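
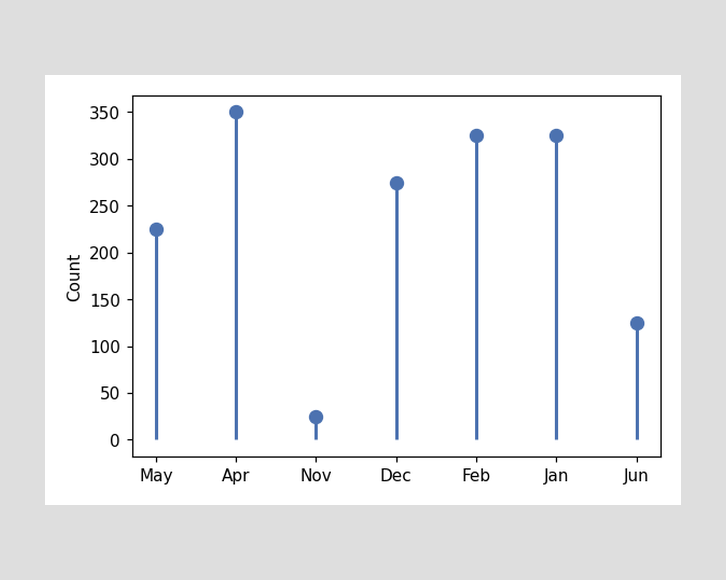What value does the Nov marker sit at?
25

The Nov marker sits at 25.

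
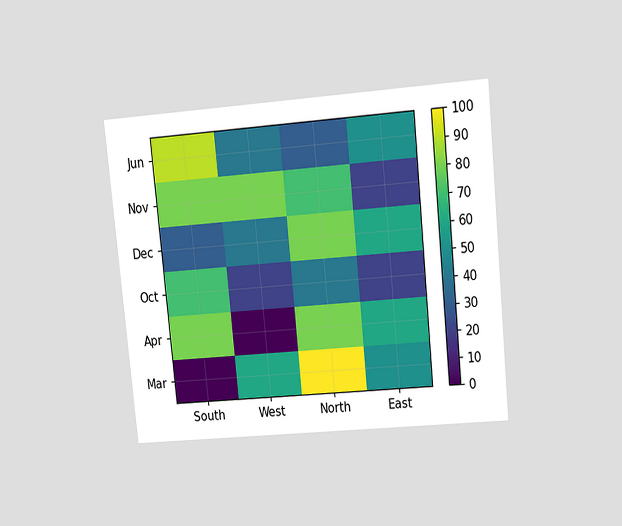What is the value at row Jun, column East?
The chart is tilted about 6° counter-clockwise and viewed at a slight angle. Matching cell (Jun, East) against the colorbar gives 50.

50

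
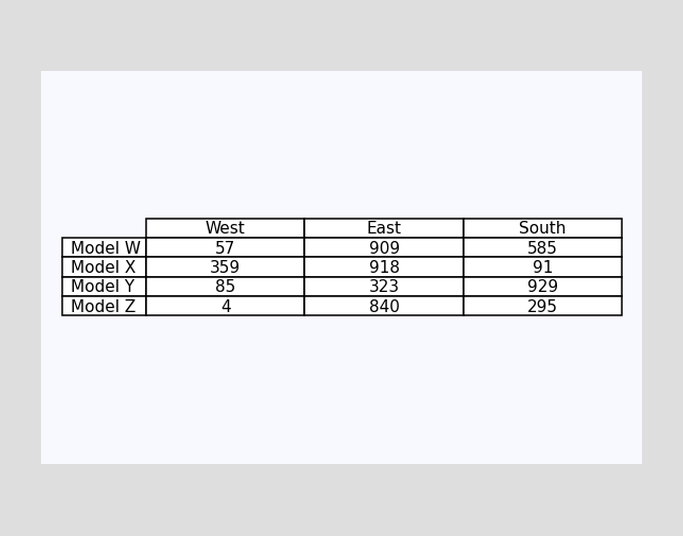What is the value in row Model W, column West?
57

The (Model W, West) cell reads 57.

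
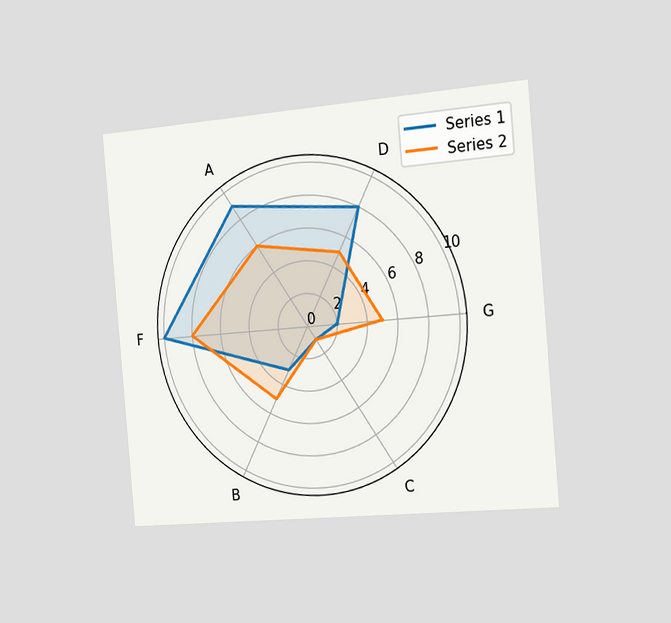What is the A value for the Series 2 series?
The chart is tilted about 5° counter-clockwise and viewed slightly from the right. On the A axis, Series 2 reaches 6.

6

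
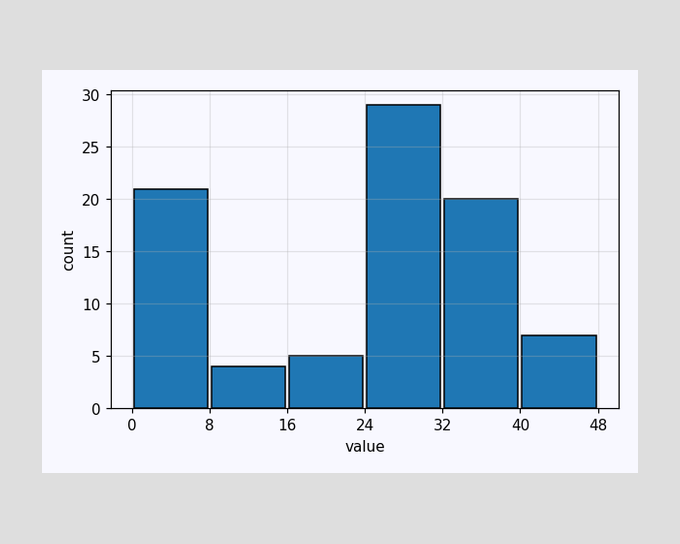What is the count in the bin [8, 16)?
4

The [8, 16) bin has height 4.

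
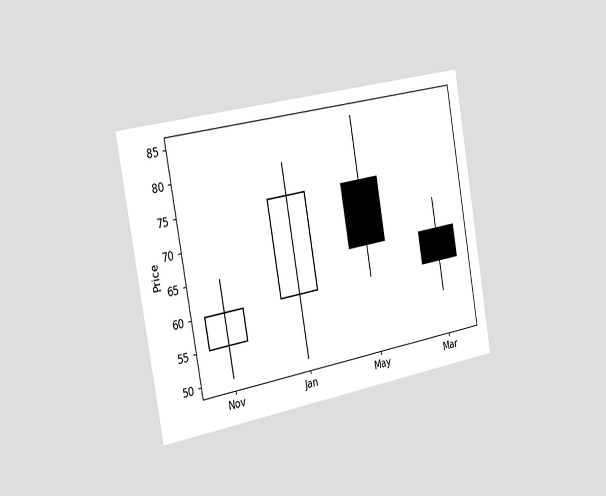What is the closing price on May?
The chart is tilted about 10° counter-clockwise and viewed slightly from the left. The May candle closes at 65.

65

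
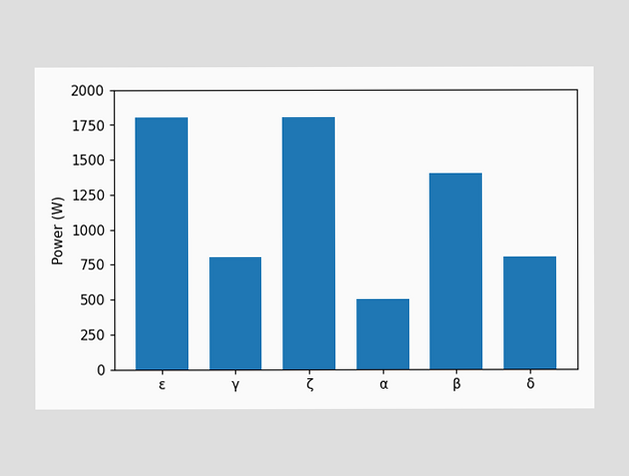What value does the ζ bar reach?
Reading along the chart's y-axis, the ζ bar reaches 1800W.

1800W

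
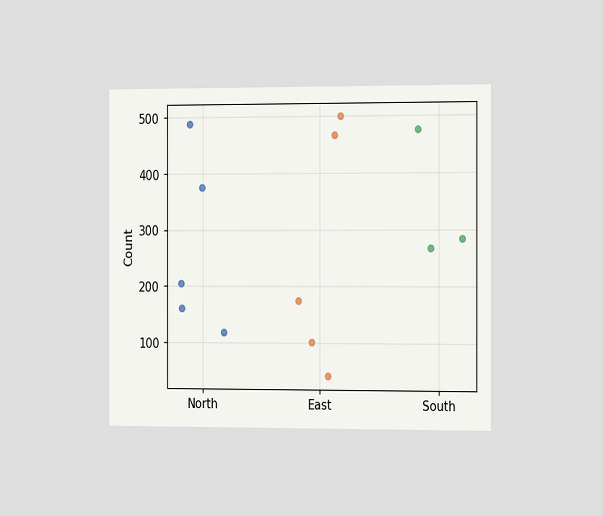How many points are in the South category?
3

The chart is viewed slightly from the right. Counting the markers in the South column gives 3.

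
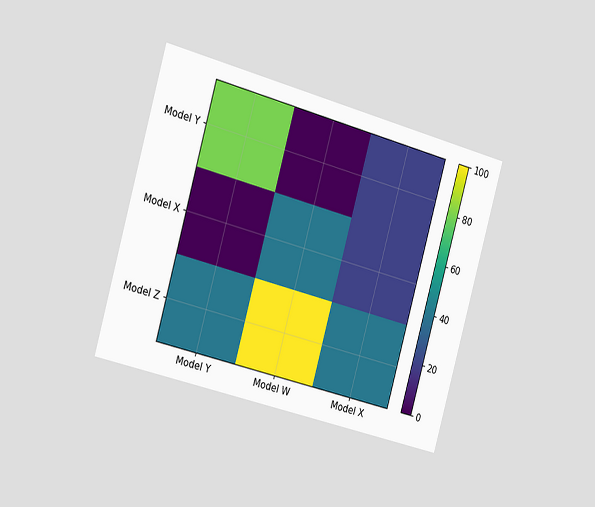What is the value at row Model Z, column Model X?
The chart is tilted about 16° clockwise and viewed slightly from the left. Matching cell (Model Z, Model X) against the colorbar gives 40.

40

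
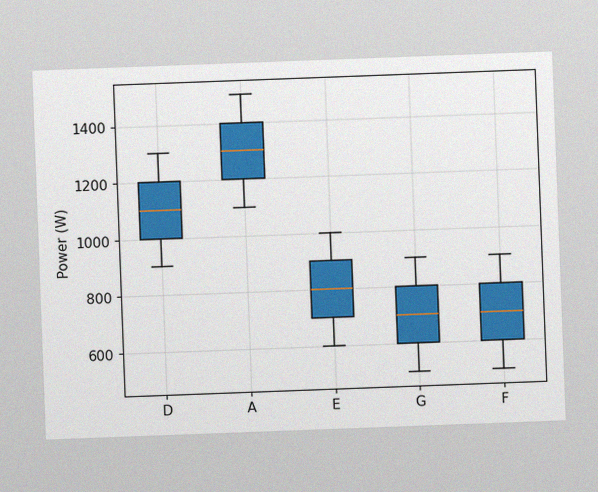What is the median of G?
The chart is tilted about 2° counter-clockwise, with some photo noise. The median line in the G box sits at 700W.

700W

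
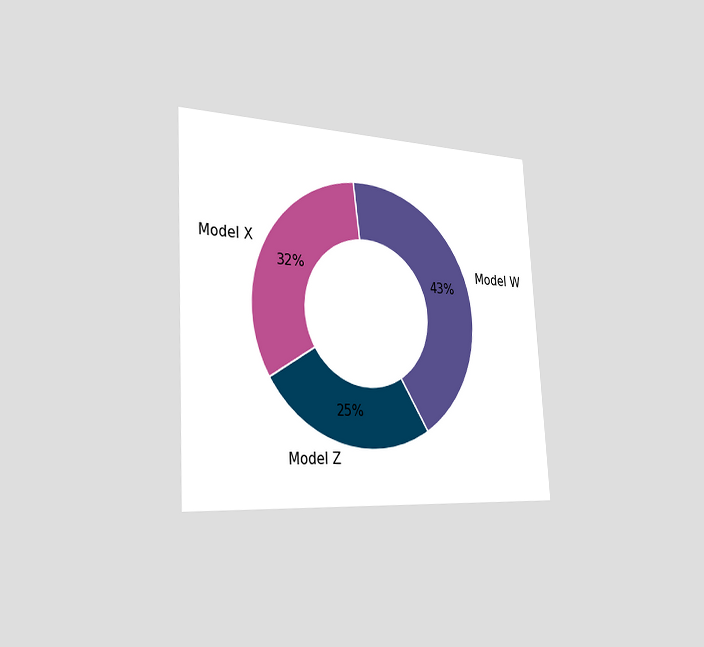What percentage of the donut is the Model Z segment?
25%

The chart is tilted about 3° counter-clockwise and viewed slightly from the left. The Model Z segment takes up 25% of the ring.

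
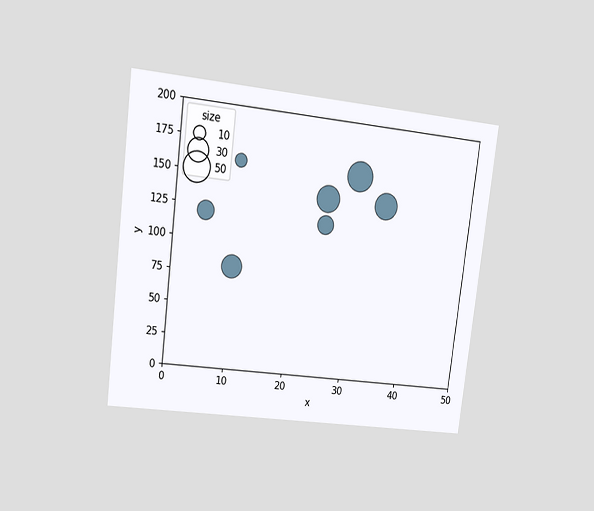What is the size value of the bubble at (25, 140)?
40

The chart is tilted about 7° clockwise and viewed at a slight angle. Matching the bubble at (25, 140) against the size legend gives 40.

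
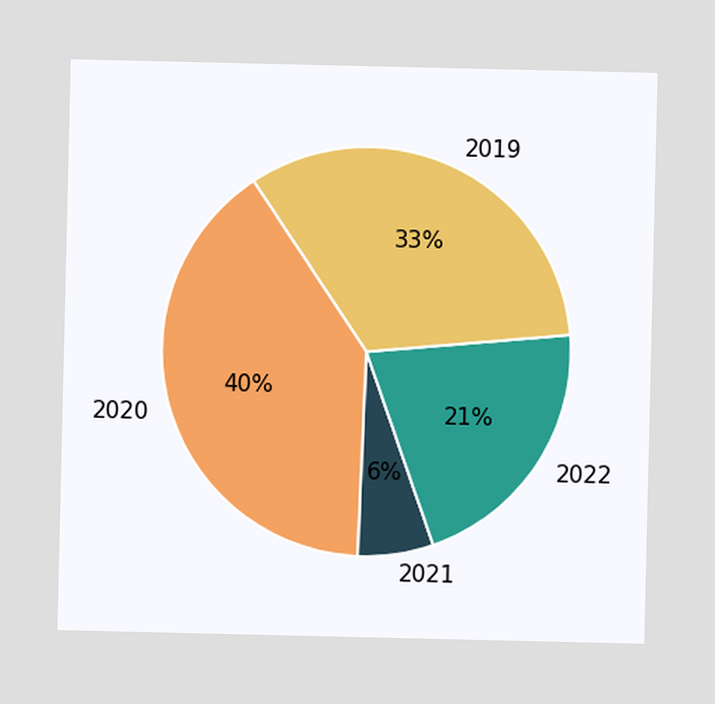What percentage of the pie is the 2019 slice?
The 2019 slice takes up 33% of the pie.

33%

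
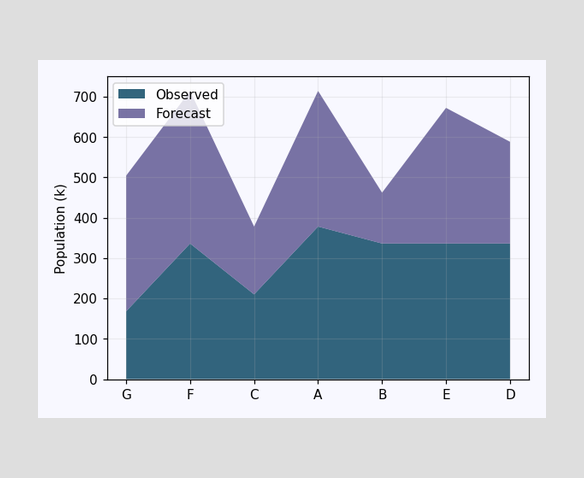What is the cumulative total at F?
714k

The stacked total at F reaches 714k.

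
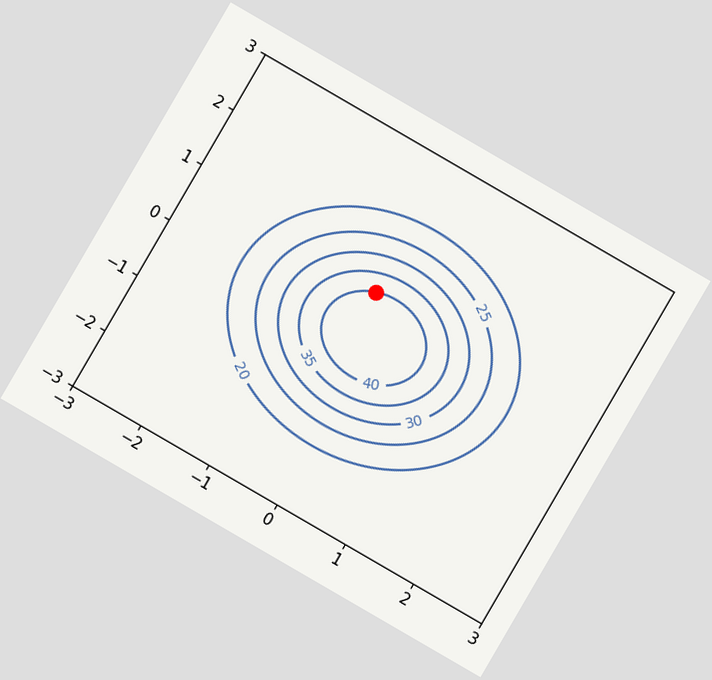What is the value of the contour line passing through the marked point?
The chart is tilted about 30° clockwise. The marked point sits on the contour labelled 40.

40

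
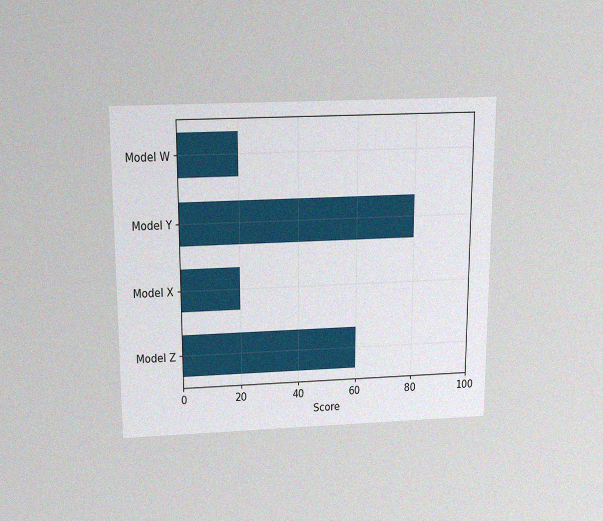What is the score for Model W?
20

The chart is viewed slightly from above, with some photo noise. Reading along the chart's x-axis, the Model W bar reaches 20.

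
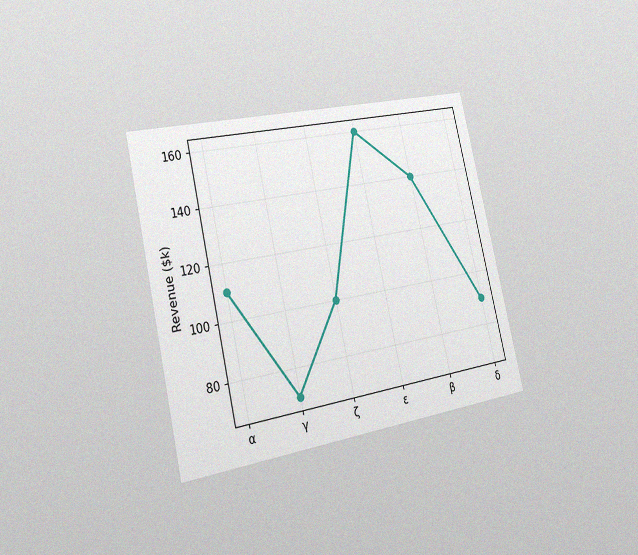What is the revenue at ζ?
$100k

The chart is tilted about 13° counter-clockwise and viewed slightly from the left, with some photo noise. At ζ, the line is at $100k.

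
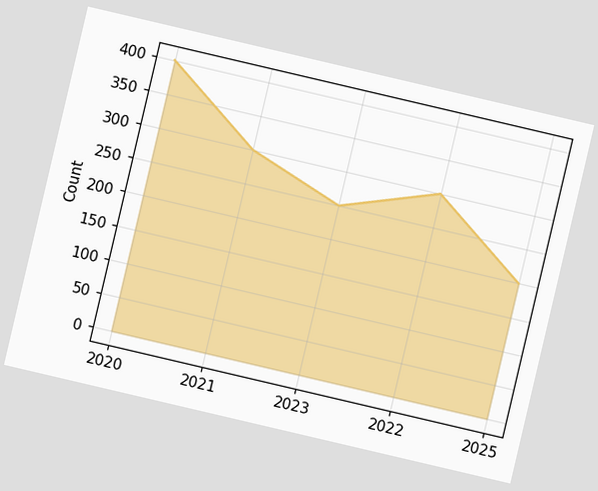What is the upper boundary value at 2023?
250

The chart is tilted about 13° clockwise. At 2023 the upper boundary is at 250.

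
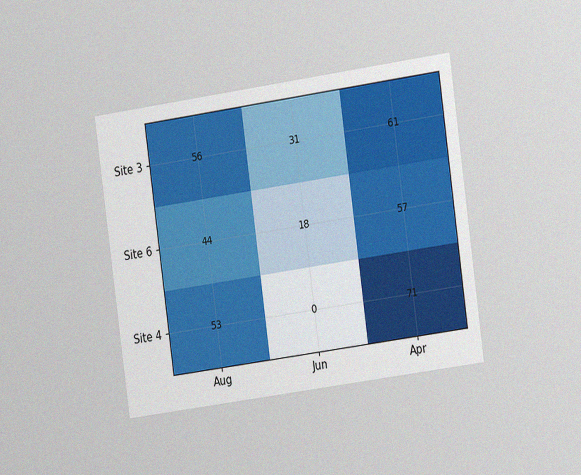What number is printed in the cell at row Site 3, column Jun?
31

The chart is tilted about 8° counter-clockwise and viewed slightly from the right, with some photo noise. The (Site 3, Jun) cell reads 31.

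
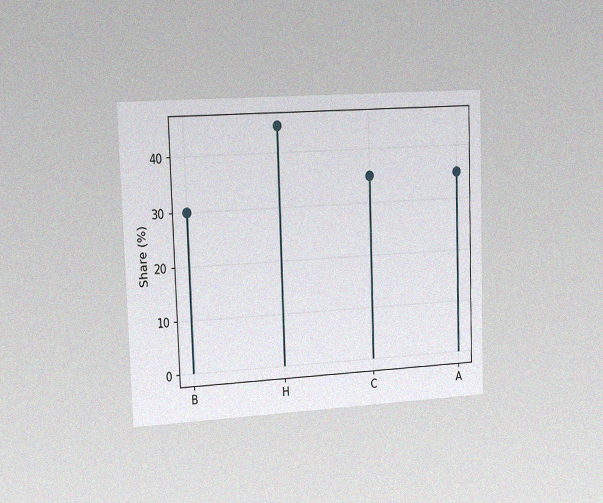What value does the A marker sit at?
The chart is tilted about 2° counter-clockwise and viewed slightly from the left, with some photo noise. The A marker sits at 35%.

35%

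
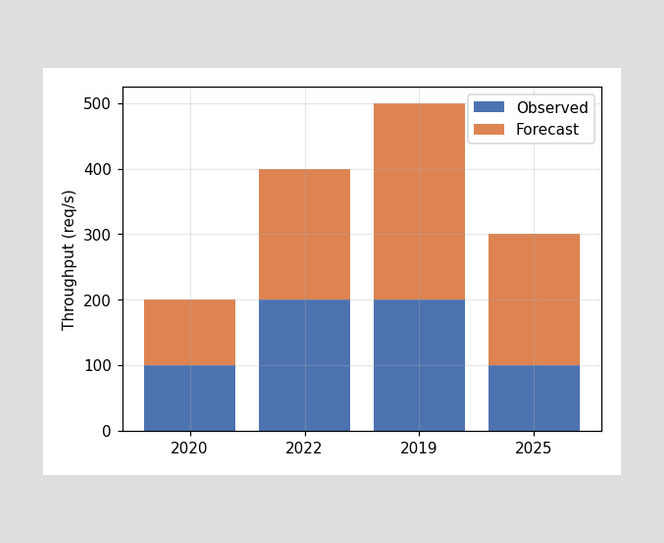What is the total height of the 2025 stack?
The 2025 stack's top reaches 300req/s on the y-axis.

300req/s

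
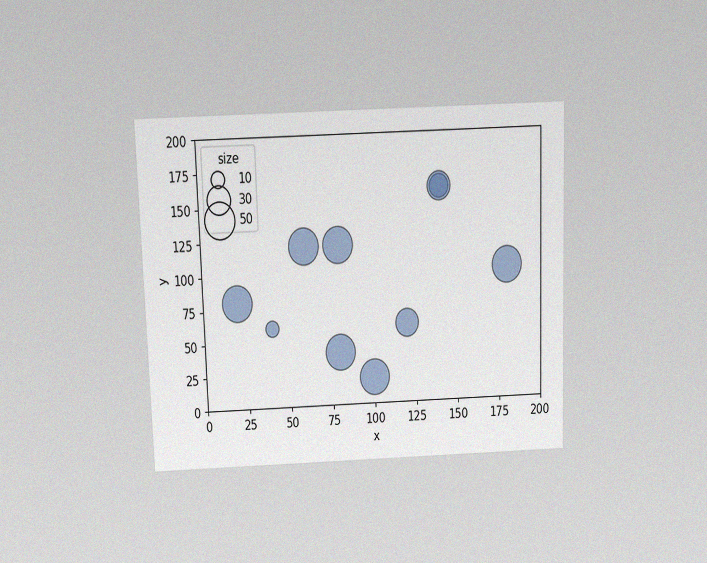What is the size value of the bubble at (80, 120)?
50

The chart is viewed slightly from above, with some photo noise. Matching the bubble at (80, 120) against the size legend gives 50.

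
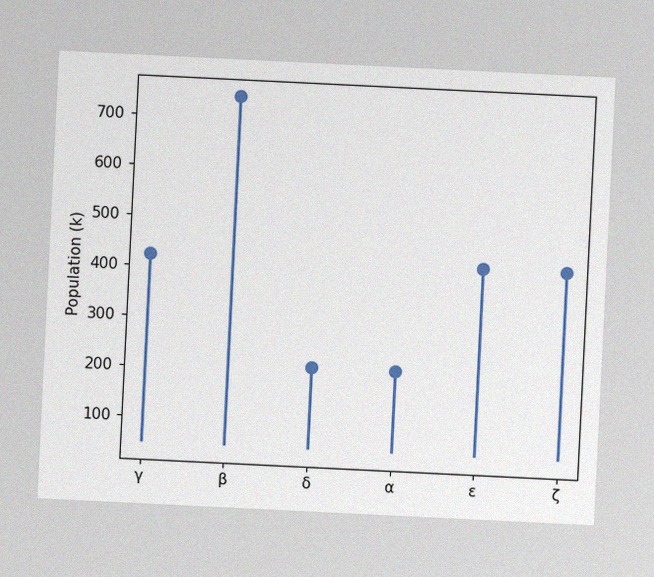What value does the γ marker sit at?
424k

The chart is tilted about 3° clockwise, with some photo noise. The γ marker sits at 424k.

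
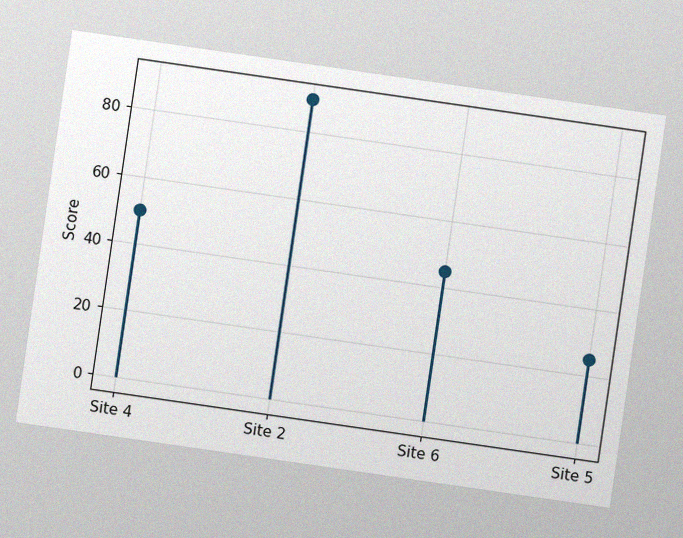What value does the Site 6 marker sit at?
45

The chart is tilted about 8° clockwise, with some photo noise. The Site 6 marker sits at 45.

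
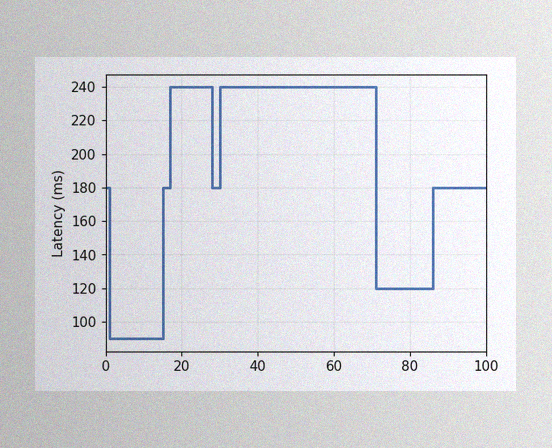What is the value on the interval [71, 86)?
The image has some photo noise and uneven lighting. On [71, 86) the step sits at 120ms.

120ms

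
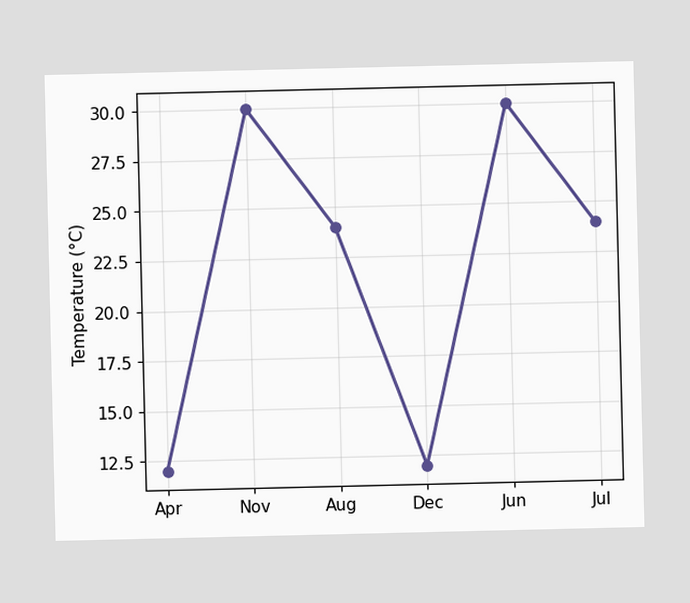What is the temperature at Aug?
24°C

At Aug, the line is at 24°C.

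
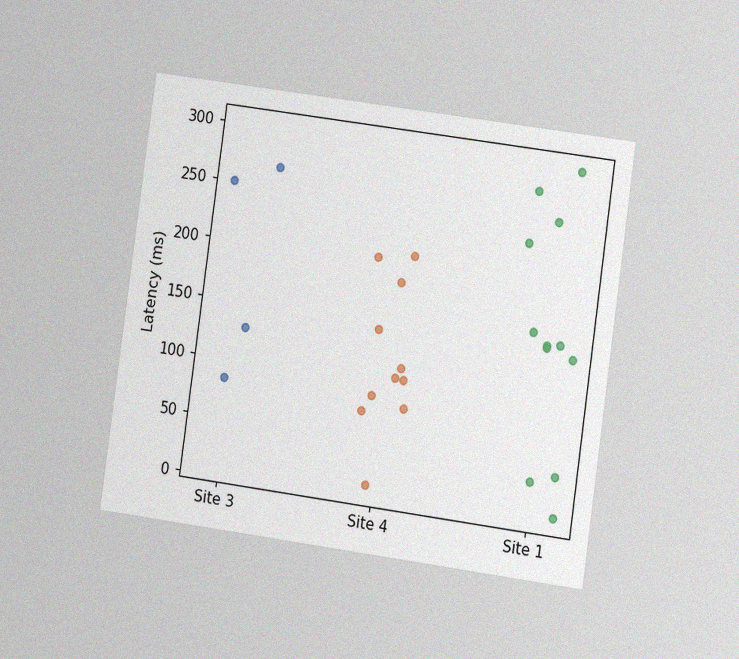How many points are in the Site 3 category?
The chart is tilted about 8° clockwise and viewed at a slight angle, with some photo noise. Counting the markers in the Site 3 column gives 4.

4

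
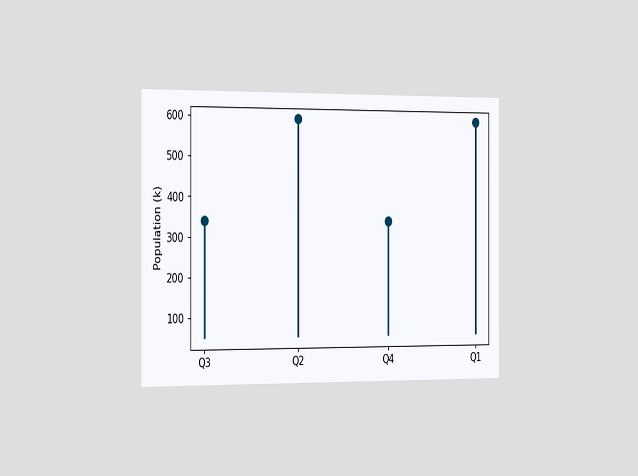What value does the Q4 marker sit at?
340k

The chart is viewed slightly from the left. The Q4 marker sits at 340k.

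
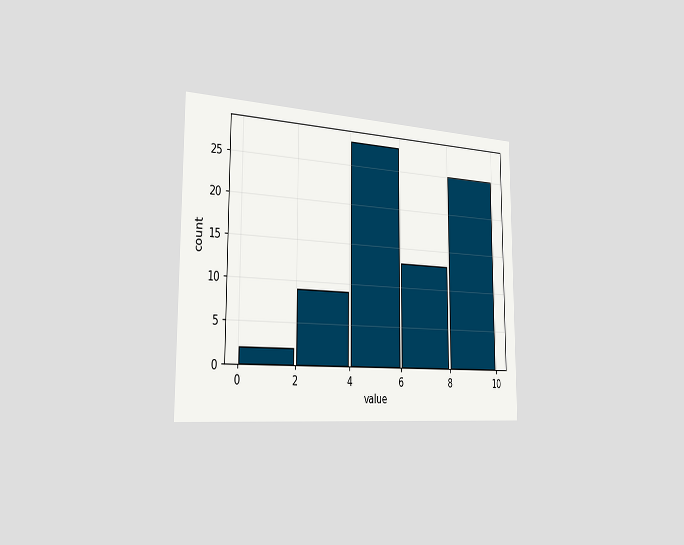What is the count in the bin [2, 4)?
The chart is viewed slightly from the left. The [2, 4) bin has height 9.

9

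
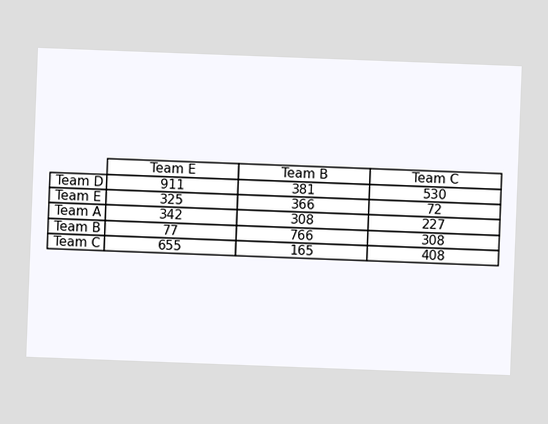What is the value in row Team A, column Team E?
342

The chart is tilted about 2° clockwise. The (Team A, Team E) cell reads 342.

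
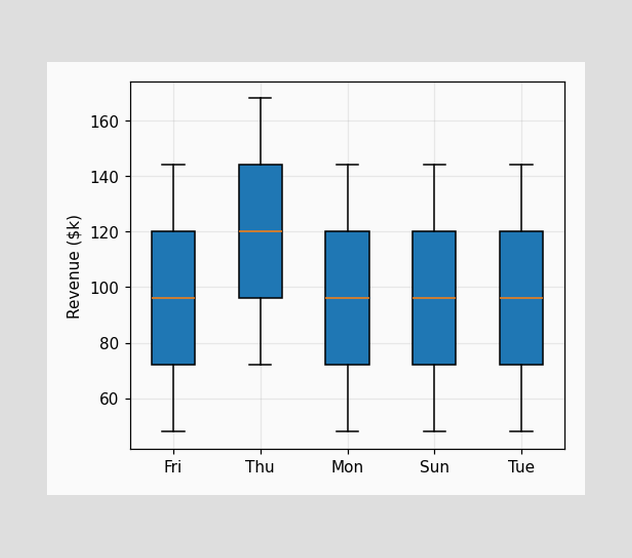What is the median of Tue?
The median line in the Tue box sits at $96k.

$96k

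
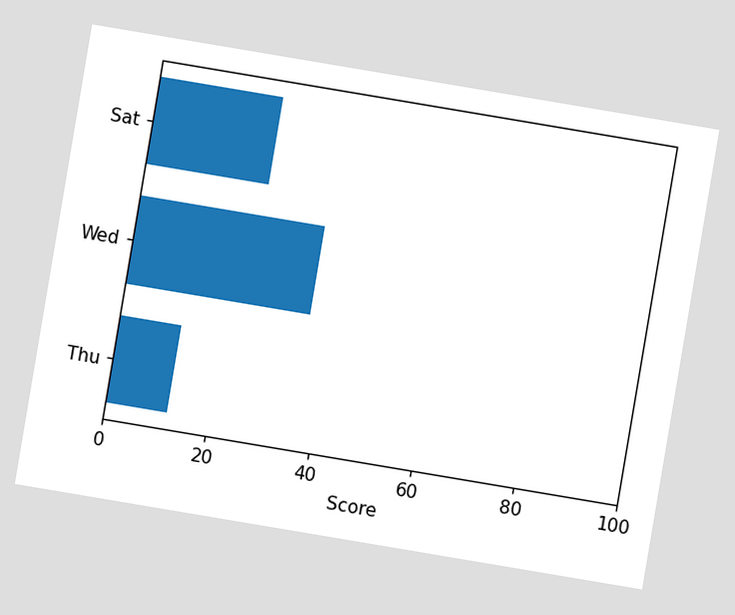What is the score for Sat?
The chart is tilted about 10° clockwise. Reading along the chart's x-axis, the Sat bar reaches 24.

24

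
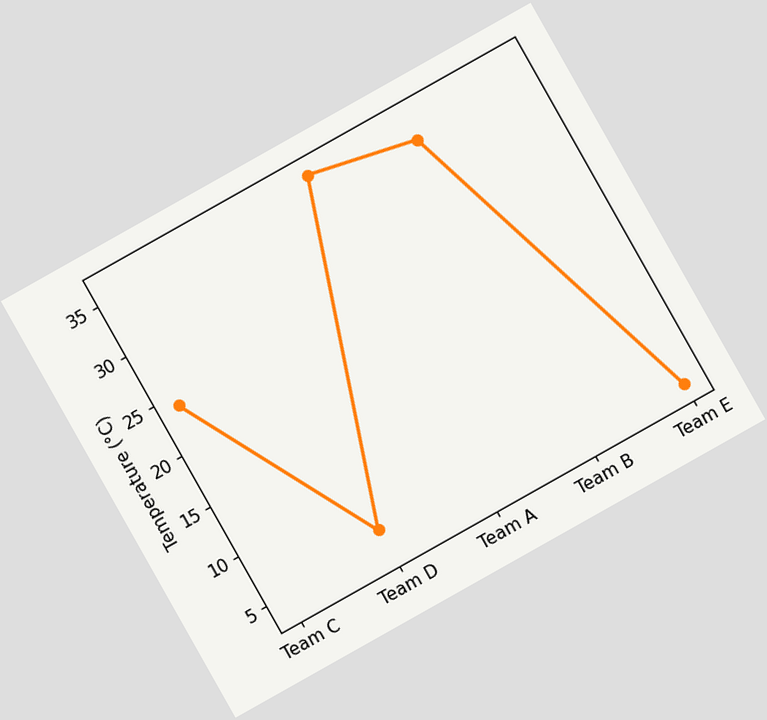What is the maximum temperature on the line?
The chart is tilted about 29° counter-clockwise. The highest point is at Team A, and reading across to the y-axis gives 36°C.

36°C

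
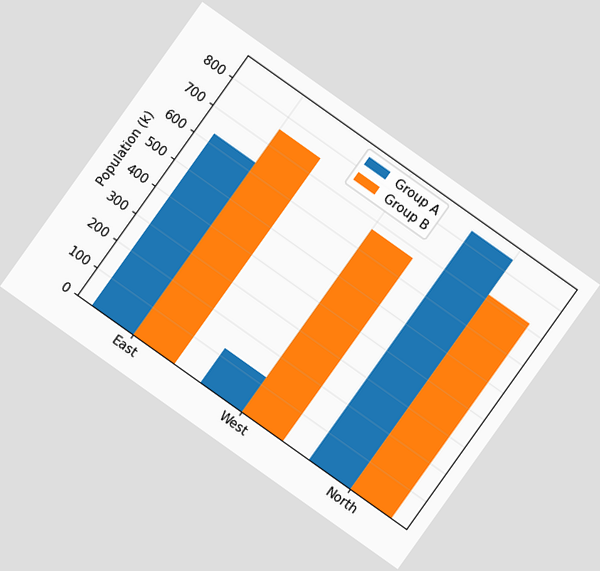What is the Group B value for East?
The chart is tilted about 35° clockwise. The Group B bar at East reaches 756k on the y-axis.

756k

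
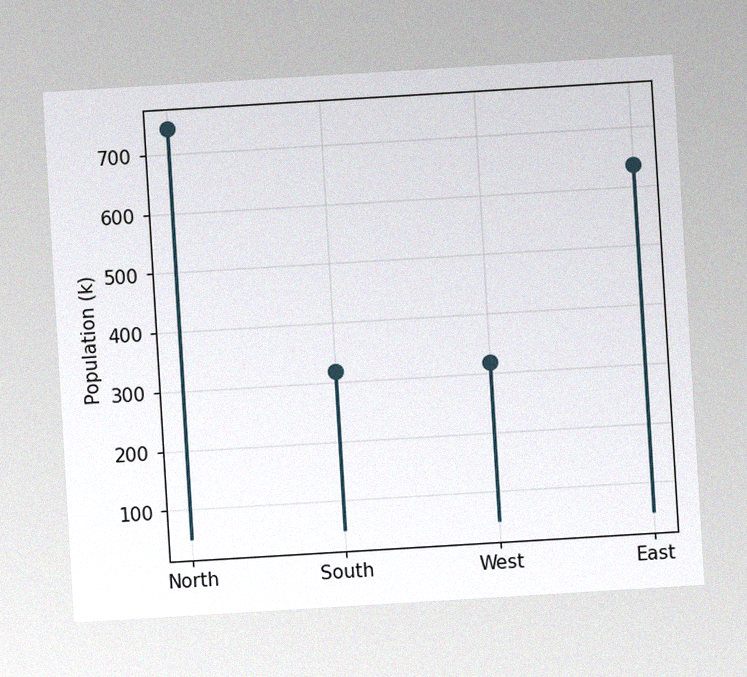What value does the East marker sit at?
The chart is tilted about 3° counter-clockwise, with some photo noise. The East marker sits at 636k.

636k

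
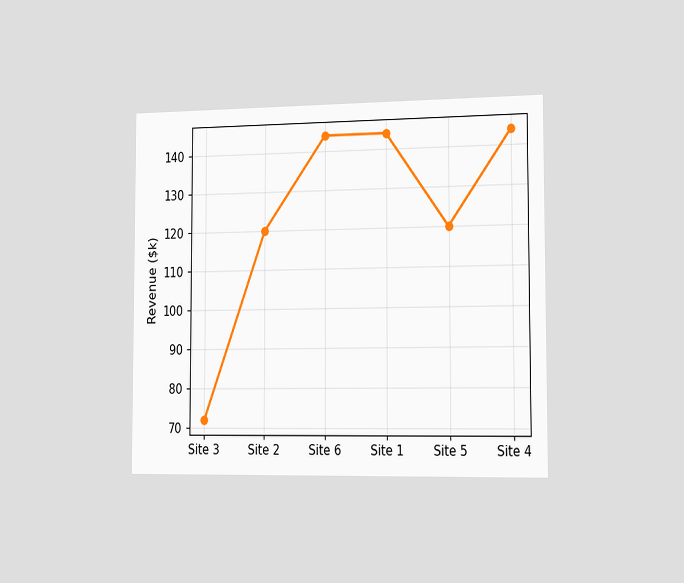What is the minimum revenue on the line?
The chart is viewed slightly from the right. The lowest point is at Site 3, and reading across to the y-axis gives $72k.

$72k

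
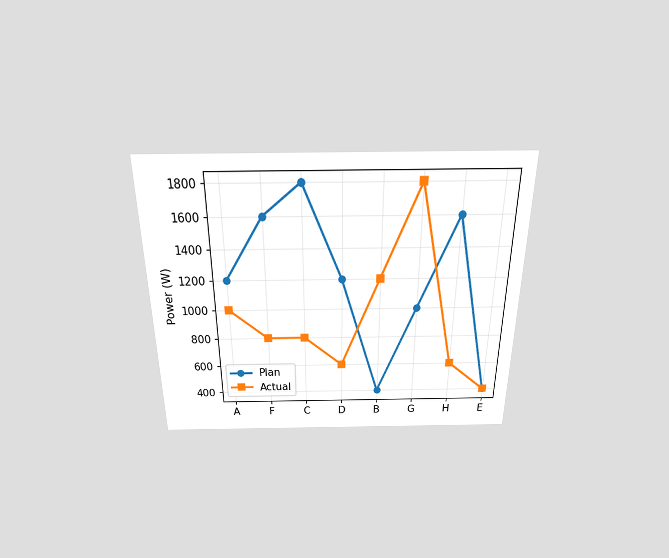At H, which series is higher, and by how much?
Plan, by 1000W

The chart is viewed slightly from above. At H, Plan sits above the other line by 1000W.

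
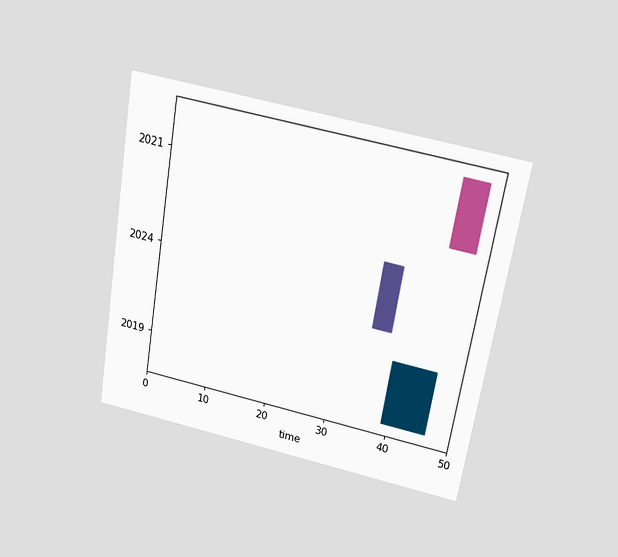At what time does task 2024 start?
The chart is tilted about 9° clockwise and viewed slightly from above. The 2024 bar begins at t=35.

35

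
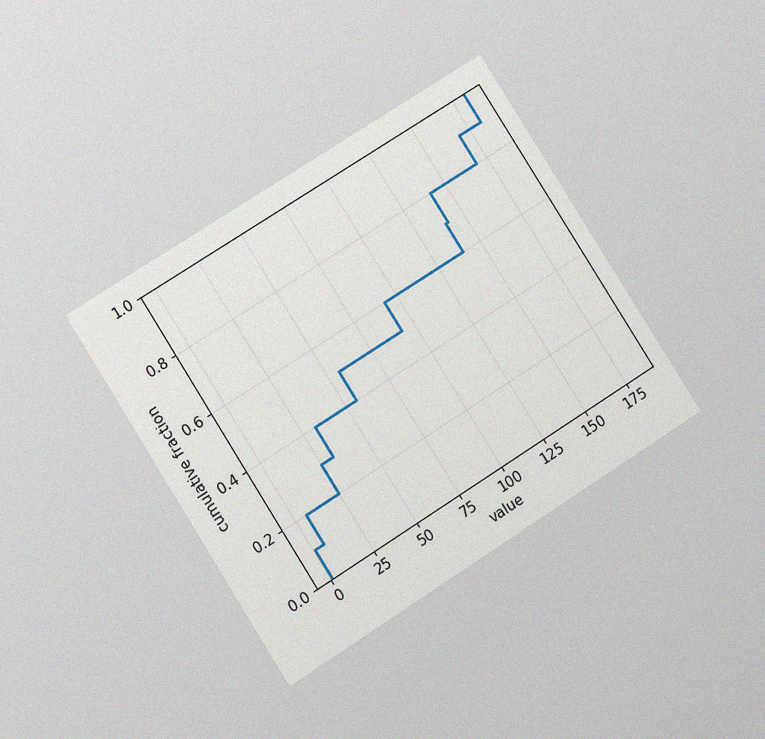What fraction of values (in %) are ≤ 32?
40%

The chart is tilted about 32° counter-clockwise and viewed at a slight angle, with some photo noise. At x=32 the ECDF step is at 40%.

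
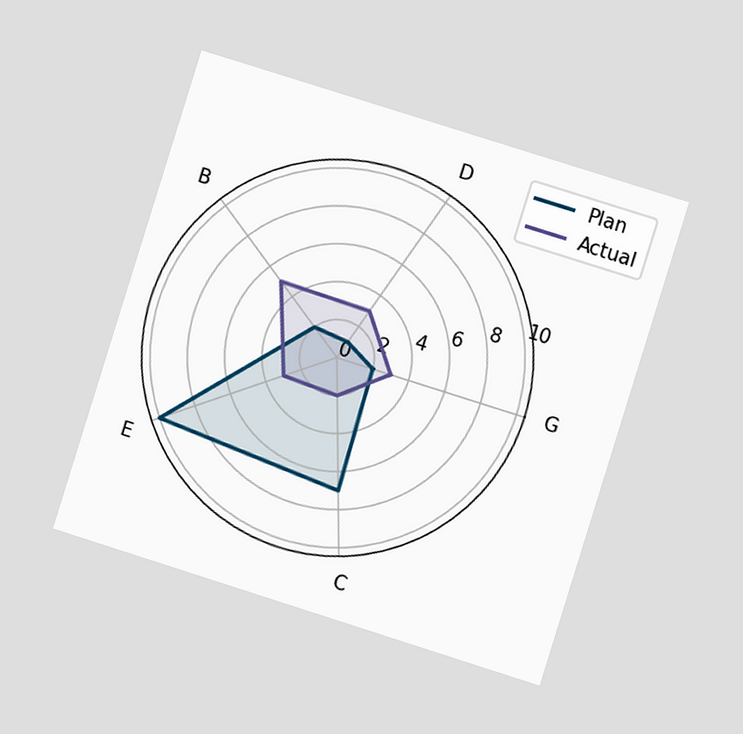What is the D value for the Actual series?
The chart is tilted about 17° clockwise and viewed at a slight angle. On the D axis, Actual reaches 3.

3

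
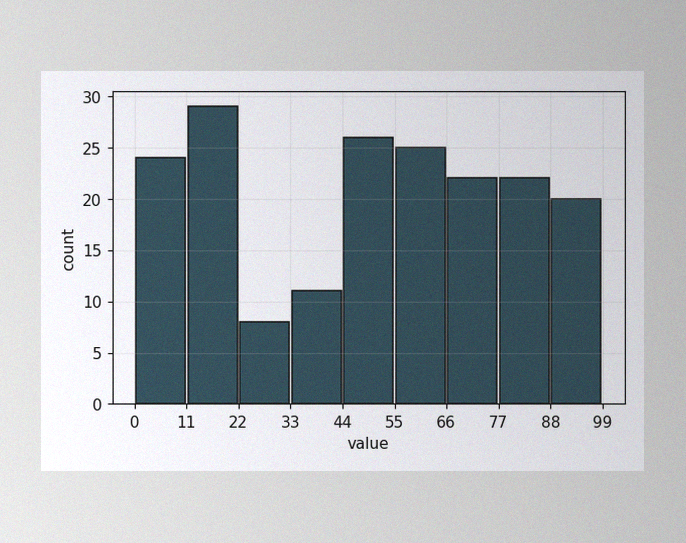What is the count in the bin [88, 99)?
20

The image has some photo noise and uneven lighting. The [88, 99) bin has height 20.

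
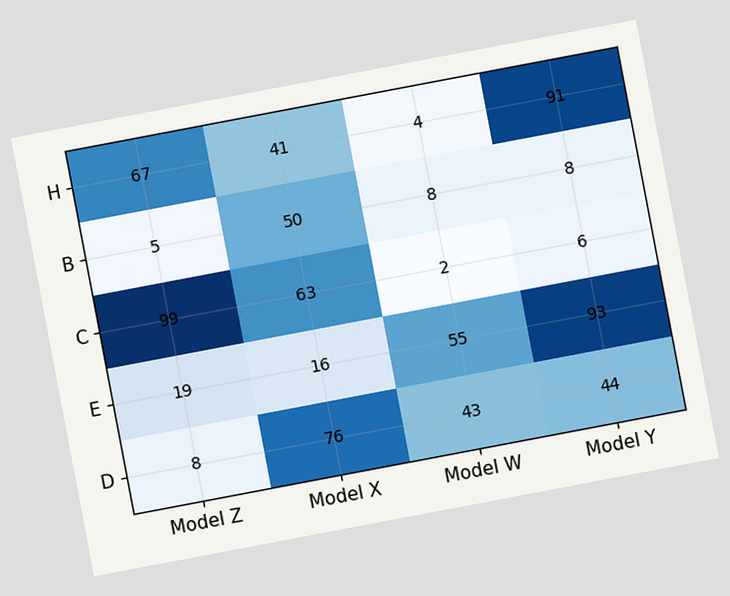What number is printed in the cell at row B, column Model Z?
5

The chart is tilted about 11° counter-clockwise. The (B, Model Z) cell reads 5.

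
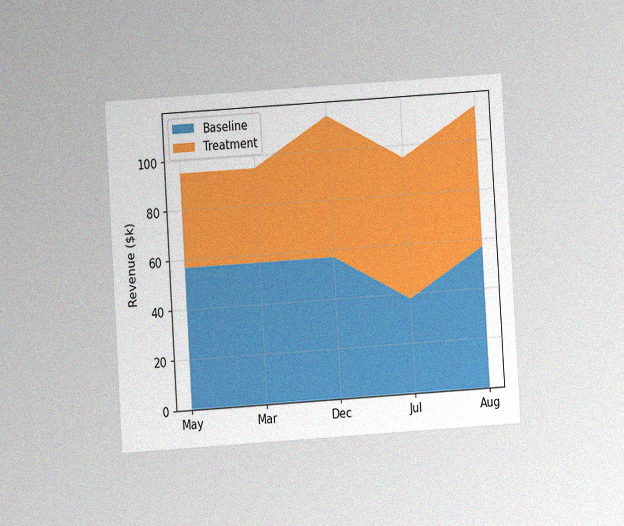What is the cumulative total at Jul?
$95k

The chart is tilted about 4° counter-clockwise and viewed at a slight angle, with some photo noise. The stacked total at Jul reaches $95k.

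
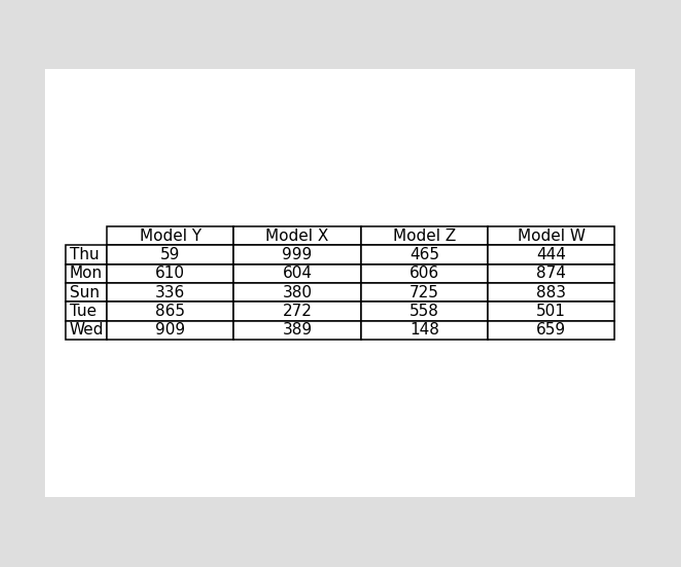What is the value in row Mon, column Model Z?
606

The (Mon, Model Z) cell reads 606.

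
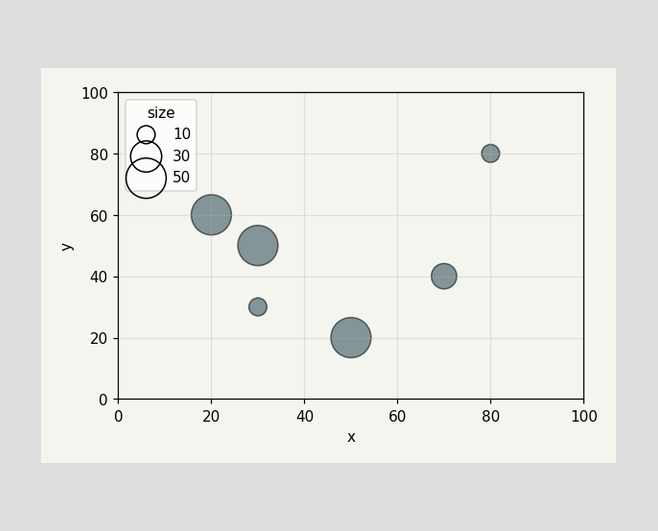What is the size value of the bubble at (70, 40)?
Matching the bubble at (70, 40) against the size legend gives 20.

20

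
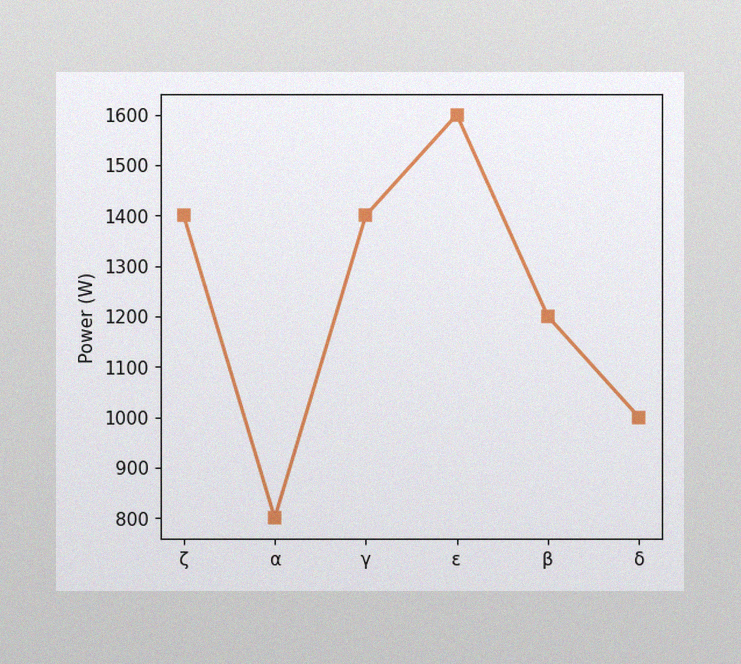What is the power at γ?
The image has some photo noise and uneven lighting. At γ, the line is at 1400W.

1400W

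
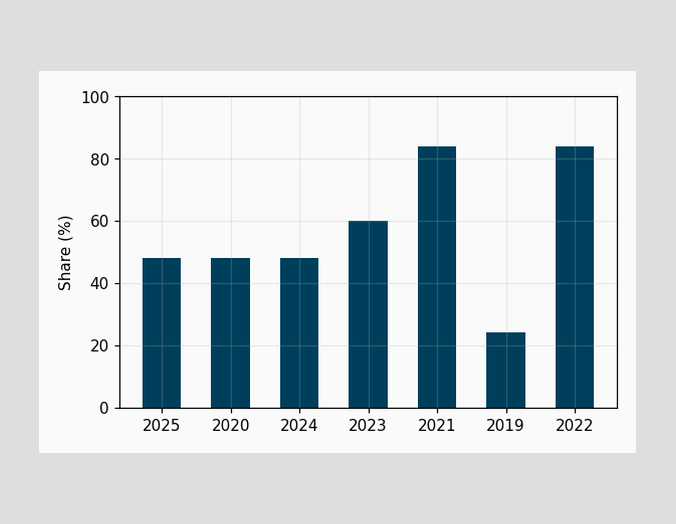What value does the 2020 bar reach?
Reading along the chart's y-axis, the 2020 bar reaches 48%.

48%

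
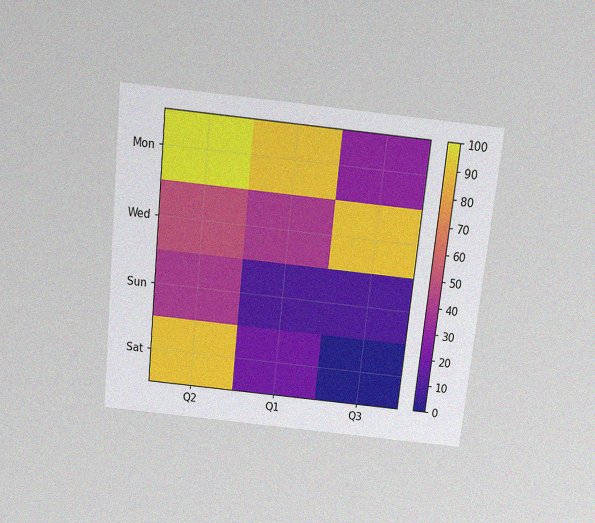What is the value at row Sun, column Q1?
The chart is tilted about 6° clockwise and viewed slightly from above, with some photo noise. Matching cell (Sun, Q1) against the colorbar gives 10.

10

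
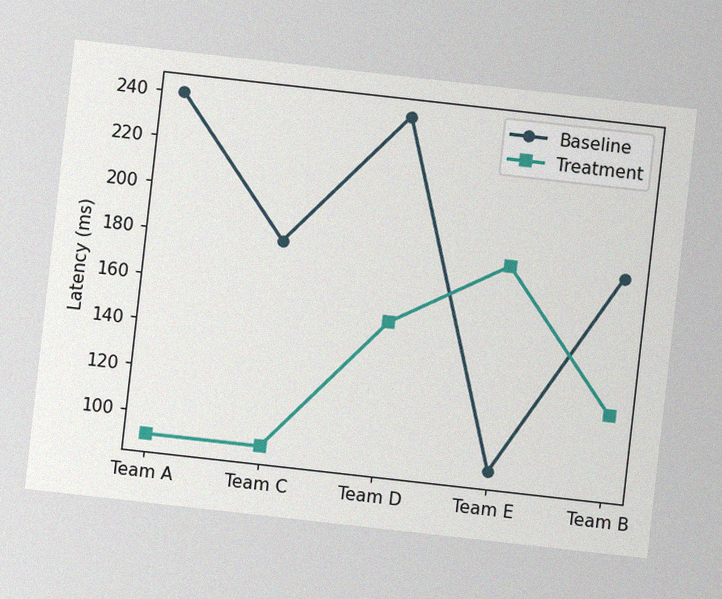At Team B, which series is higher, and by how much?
The chart is tilted about 6° clockwise, with some photo noise. At Team B, Baseline sits above the other line by 60ms.

Baseline, by 60ms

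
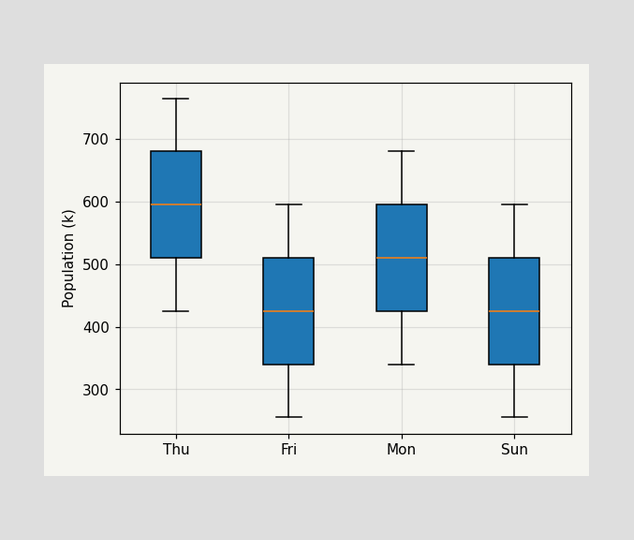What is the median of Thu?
595k

The median line in the Thu box sits at 595k.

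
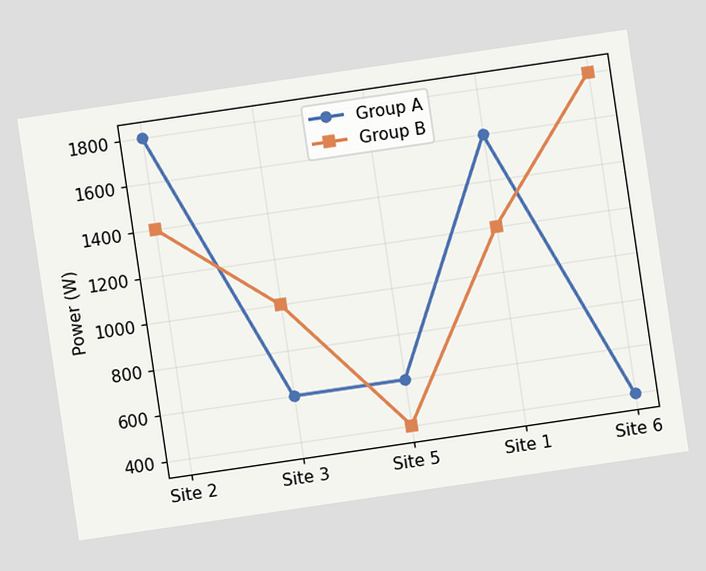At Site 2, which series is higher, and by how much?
Group A, by 400W

The chart is tilted about 8° counter-clockwise. At Site 2, Group A sits above the other line by 400W.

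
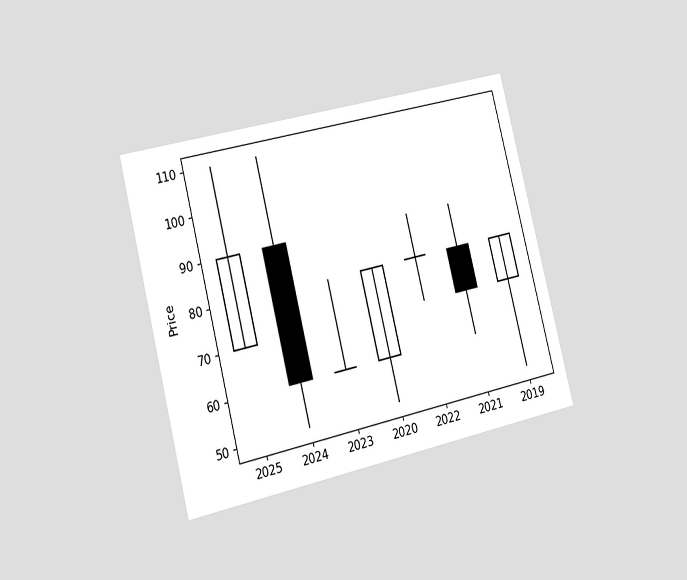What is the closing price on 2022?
The chart is tilted about 14° counter-clockwise and viewed slightly from the left. The 2022 candle closes at 80.

80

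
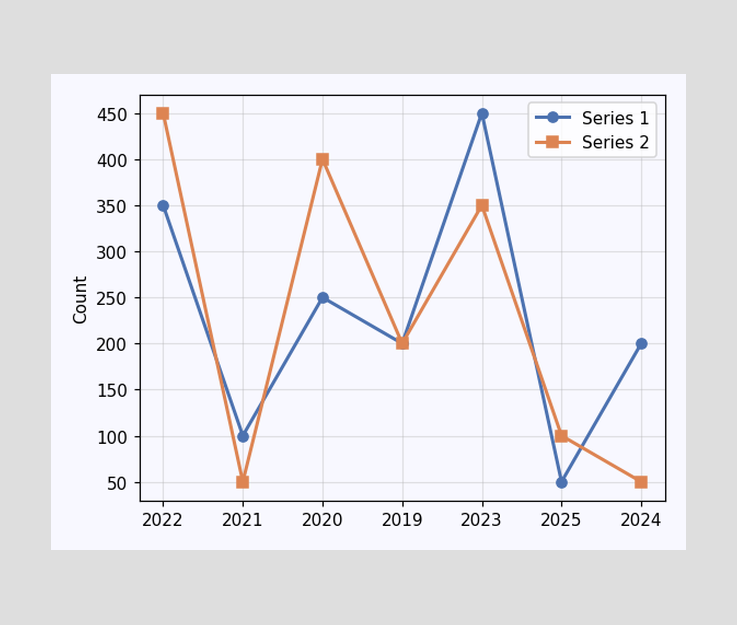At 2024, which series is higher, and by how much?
Series 1, by 150

At 2024, Series 1 sits above the other line by 150.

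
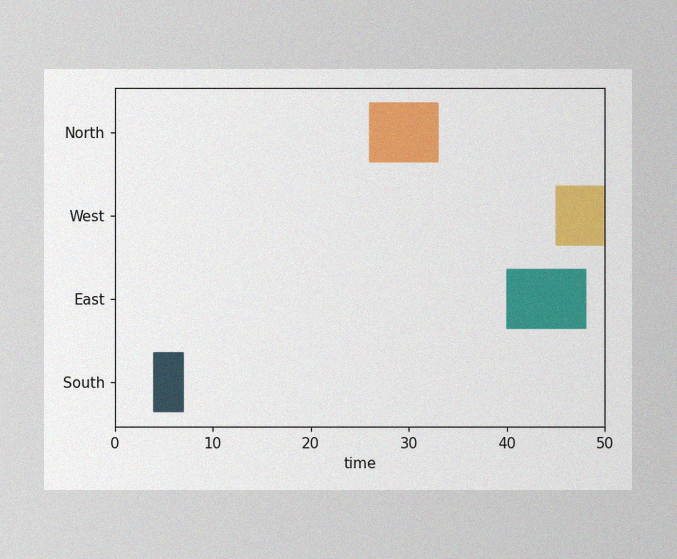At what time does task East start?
The image has some photo noise and uneven lighting. The East bar begins at t=40.

40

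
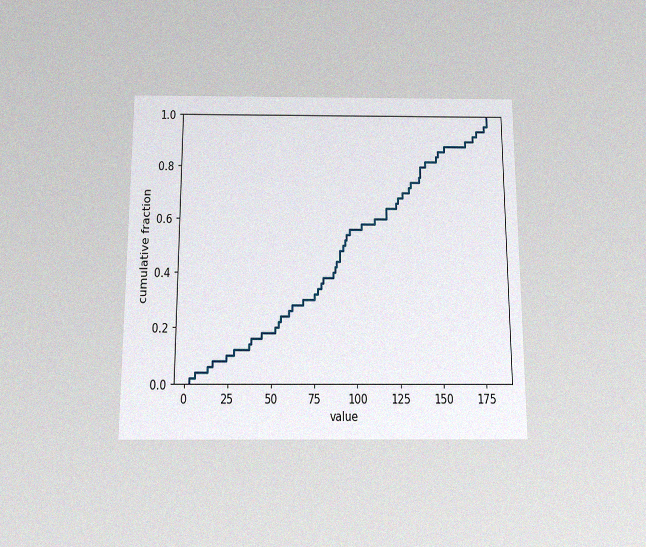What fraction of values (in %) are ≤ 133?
74%

The chart is viewed slightly from below, with some photo noise. At x=133 the ECDF step is at 74%.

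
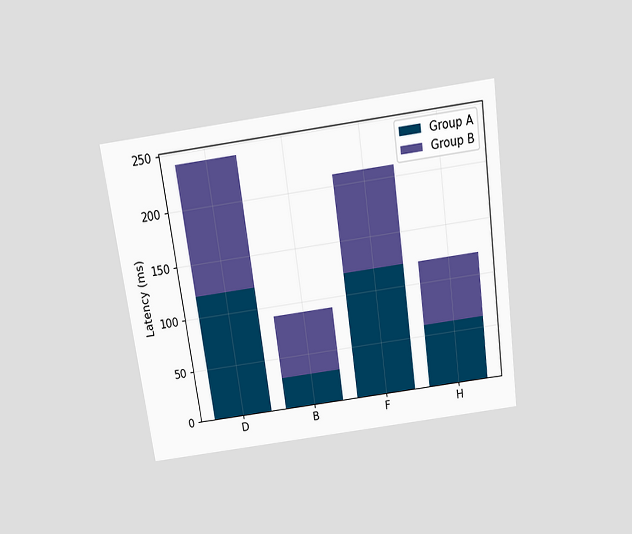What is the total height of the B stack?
The chart is tilted about 8° counter-clockwise and viewed slightly from above. The B stack's top reaches 90ms on the y-axis.

90ms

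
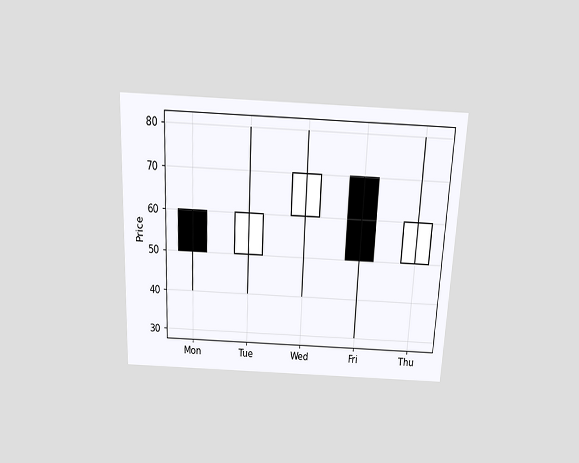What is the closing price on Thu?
The chart is tilted about 3° clockwise and viewed slightly from above. The Thu candle closes at 60.

60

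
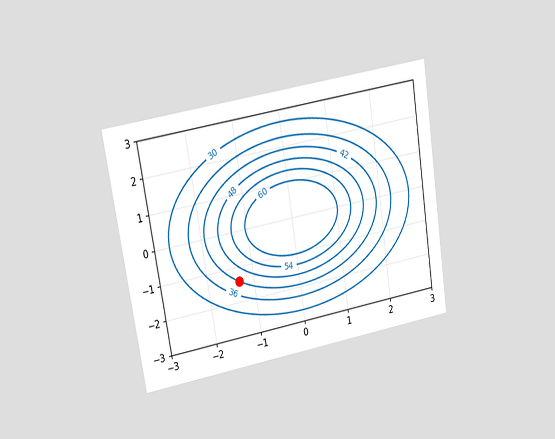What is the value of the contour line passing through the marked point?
42

The chart is tilted about 9° counter-clockwise and viewed at a slight angle. The marked point sits on the contour labelled 42.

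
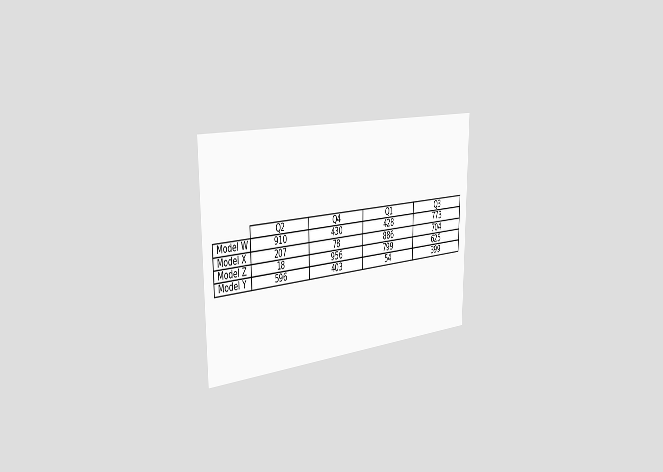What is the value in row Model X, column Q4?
78

The chart is viewed slightly from the left. The (Model X, Q4) cell reads 78.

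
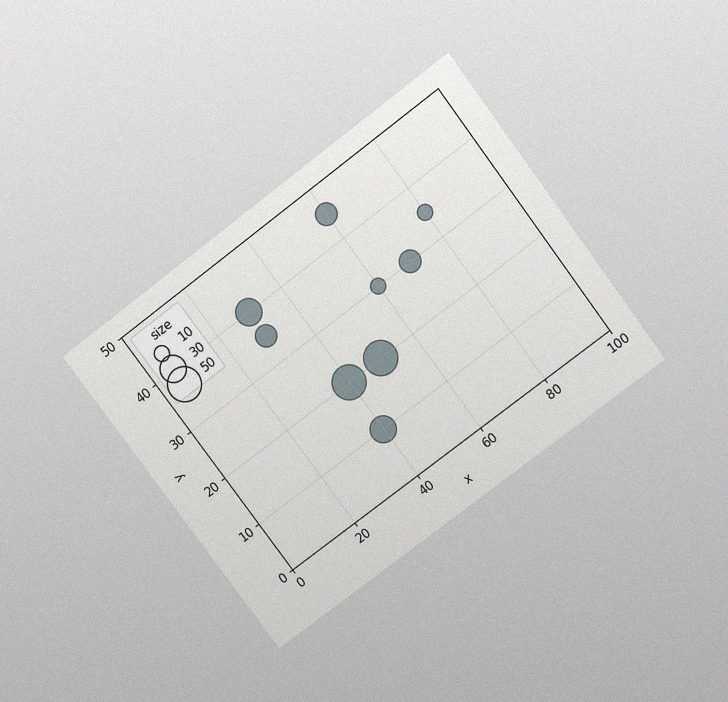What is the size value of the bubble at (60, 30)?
The chart is tilted about 37° counter-clockwise and viewed slightly from above, with some photo noise. Matching the bubble at (60, 30) against the size legend gives 10.

10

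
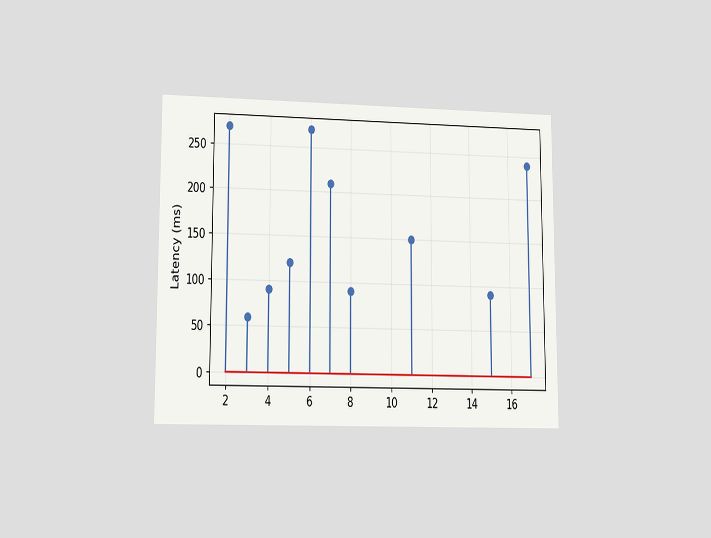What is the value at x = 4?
The chart is viewed at a slight angle. The stem at x=4 reaches 90ms.

90ms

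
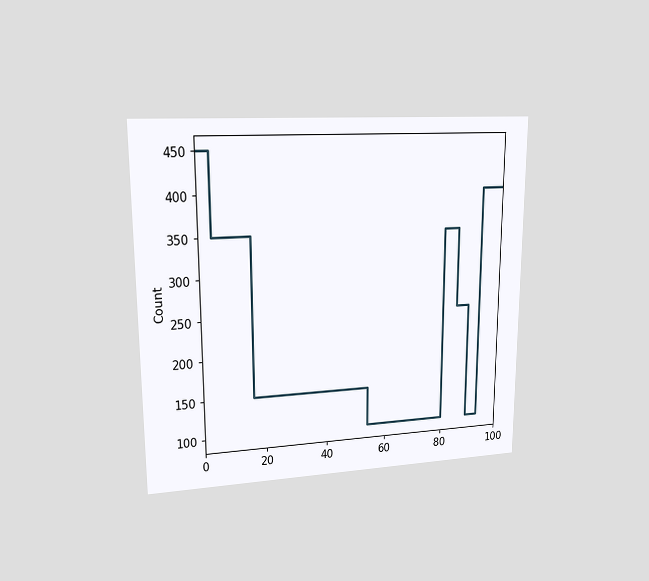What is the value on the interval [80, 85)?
350

The chart is viewed at a slight angle. On [80, 85) the step sits at 350.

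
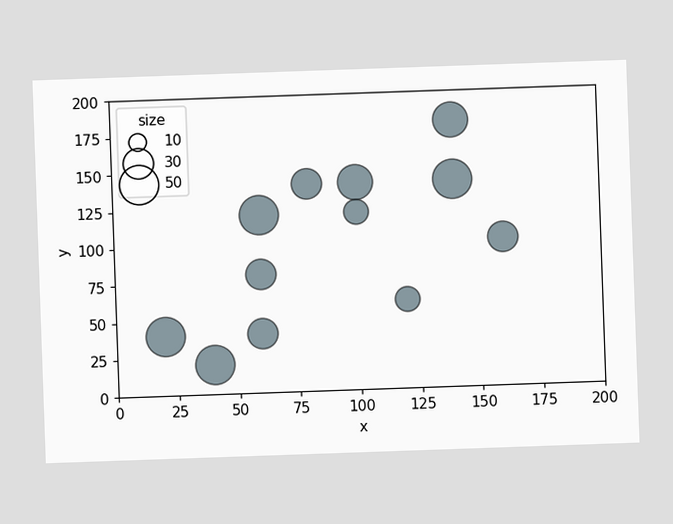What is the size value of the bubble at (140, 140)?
50

The chart is tilted about 2° counter-clockwise. Matching the bubble at (140, 140) against the size legend gives 50.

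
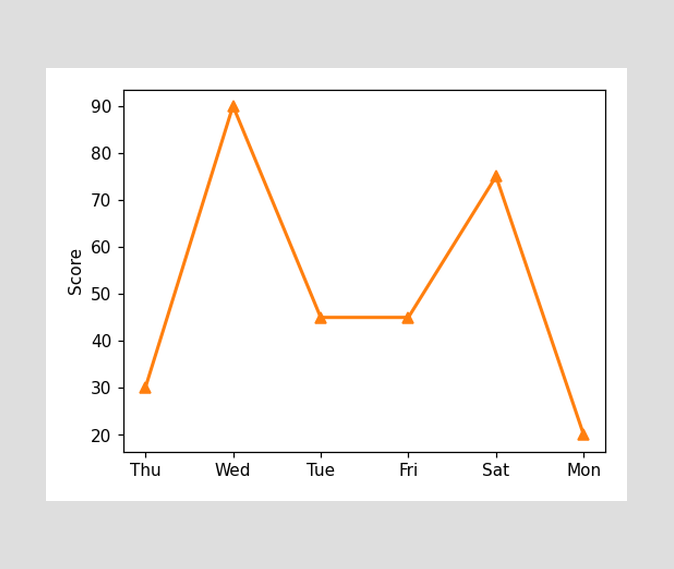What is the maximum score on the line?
90

The highest point is at Wed, and reading across to the y-axis gives 90.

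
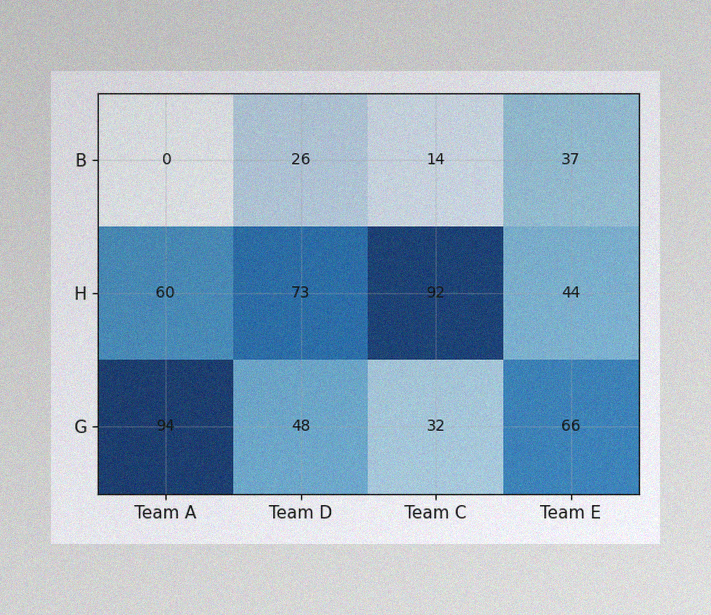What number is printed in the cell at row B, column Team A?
0

The image has some photo noise and uneven lighting. The (B, Team A) cell reads 0.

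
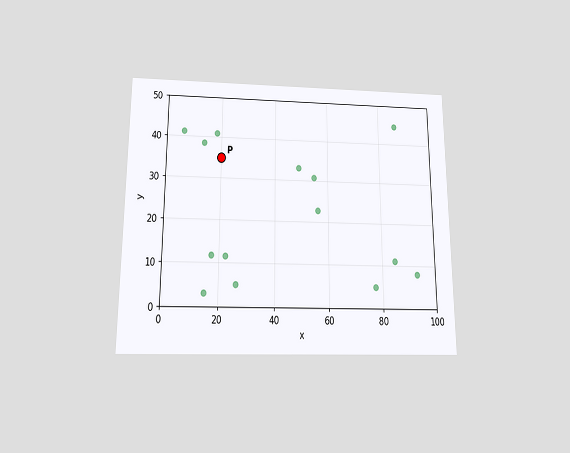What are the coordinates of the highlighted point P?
(20, 35)

The chart is viewed slightly from below. Following the gridlines from P to each axis, P sits at (20, 35).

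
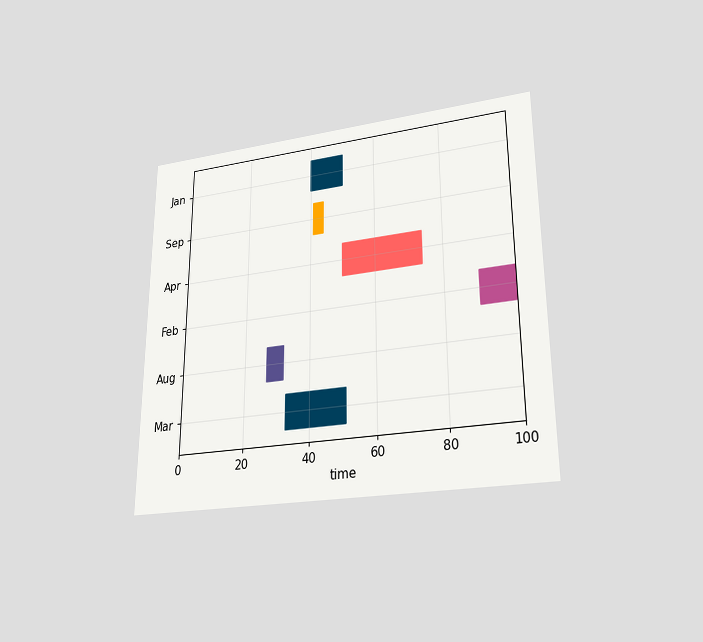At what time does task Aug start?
The chart is viewed at a slight angle. The Aug bar begins at t=27.

27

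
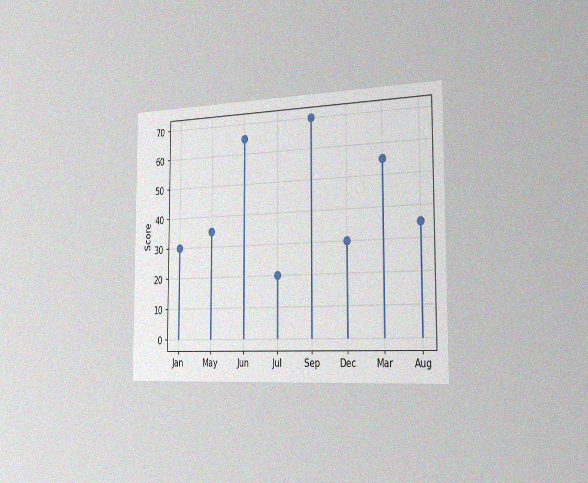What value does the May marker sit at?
35

The chart is viewed slightly from the right, with some photo noise. The May marker sits at 35.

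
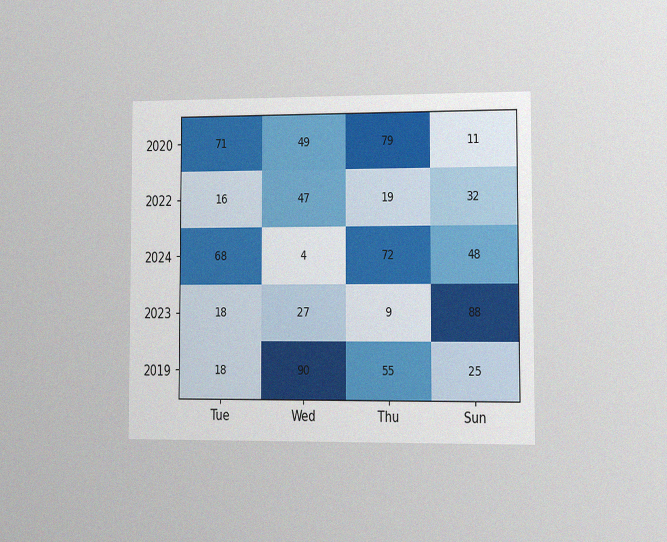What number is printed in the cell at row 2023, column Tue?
18

The chart is viewed at a slight angle, with some photo noise. The (2023, Tue) cell reads 18.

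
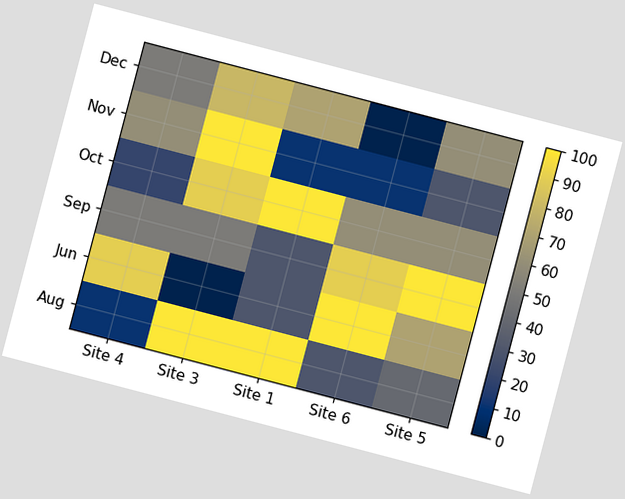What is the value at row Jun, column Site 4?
The chart is tilted about 15° clockwise. Matching cell (Jun, Site 4) against the colorbar gives 90.

90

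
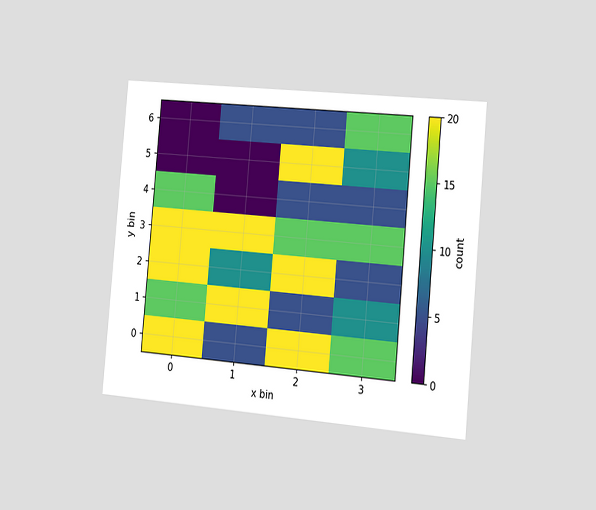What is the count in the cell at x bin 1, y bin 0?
5

The chart is tilted about 5° clockwise and viewed slightly from the right. Matching the cell (1, 0) against the colorbar gives 5.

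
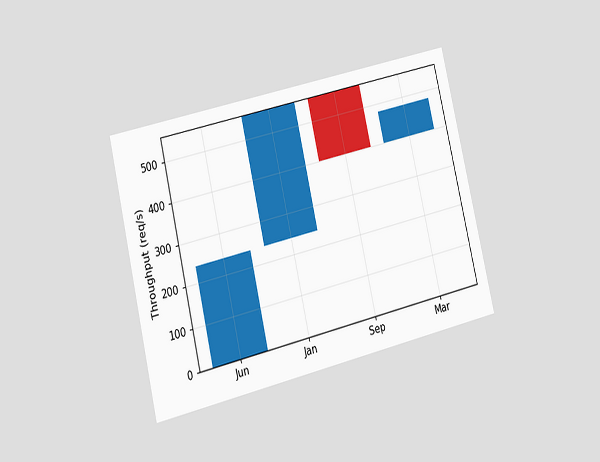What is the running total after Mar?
480req/s

The chart is tilted about 13° counter-clockwise and viewed at a slight angle. After Mar the running total reaches 480req/s.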